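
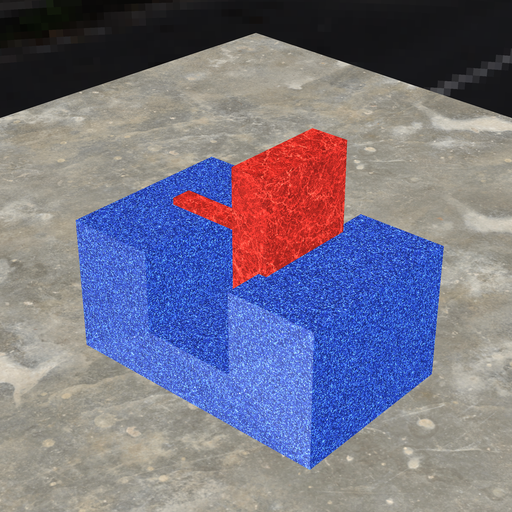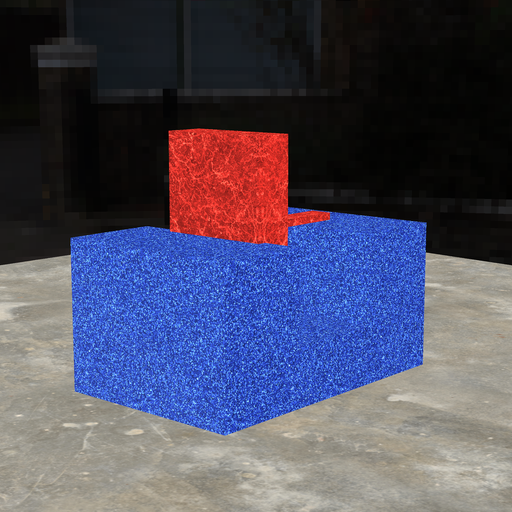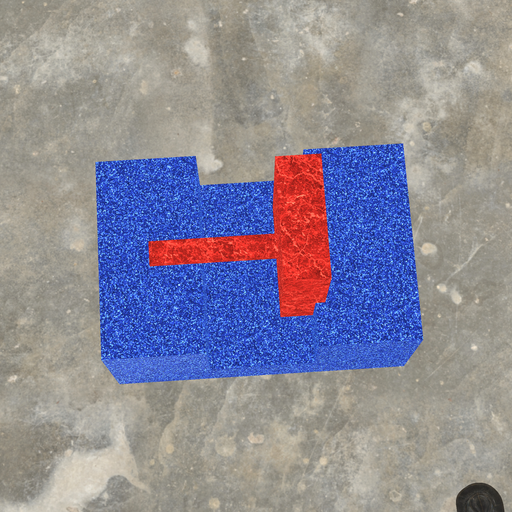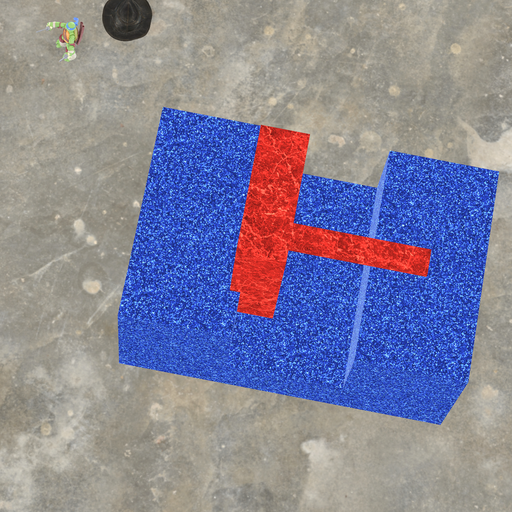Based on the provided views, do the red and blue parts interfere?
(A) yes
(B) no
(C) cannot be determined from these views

(A) yes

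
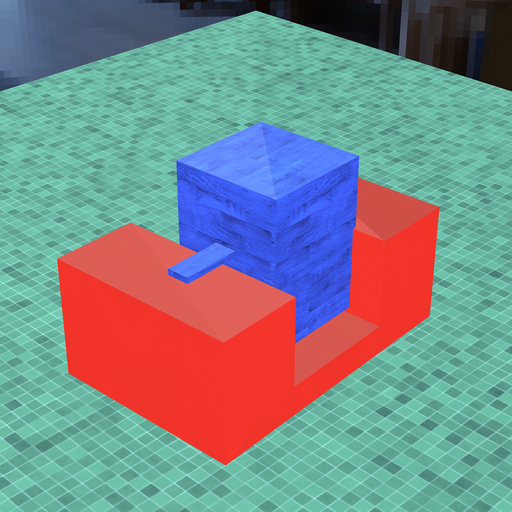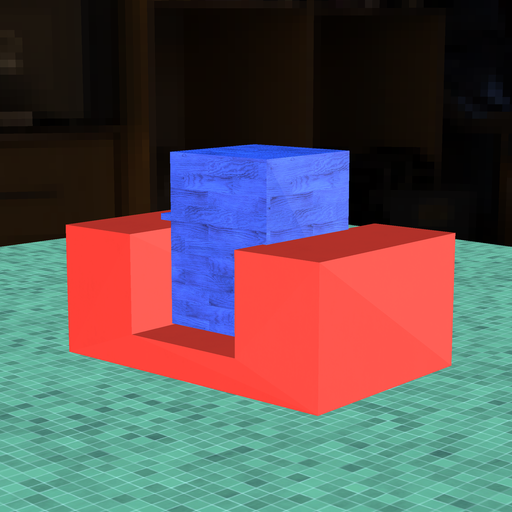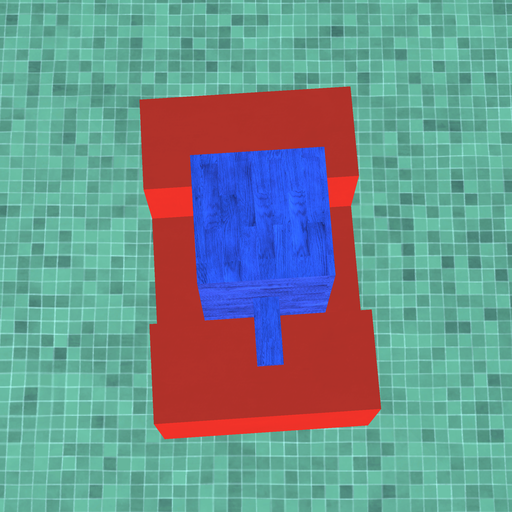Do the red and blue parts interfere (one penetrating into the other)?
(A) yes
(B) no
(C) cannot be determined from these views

(C) cannot be determined from these views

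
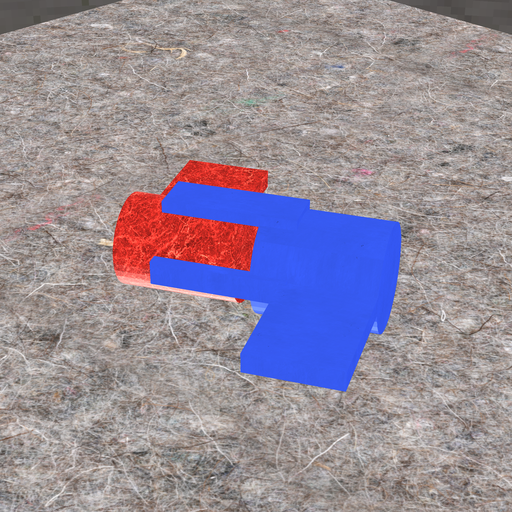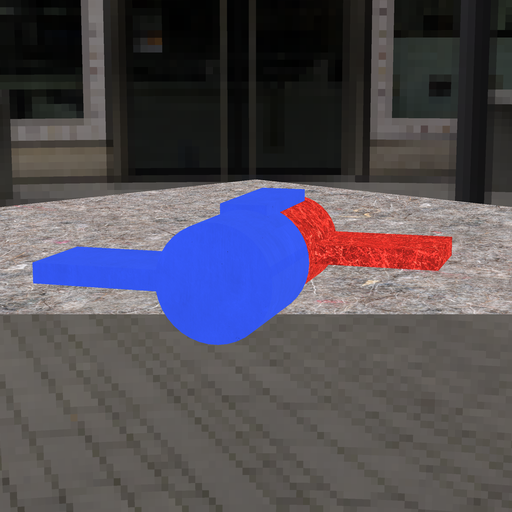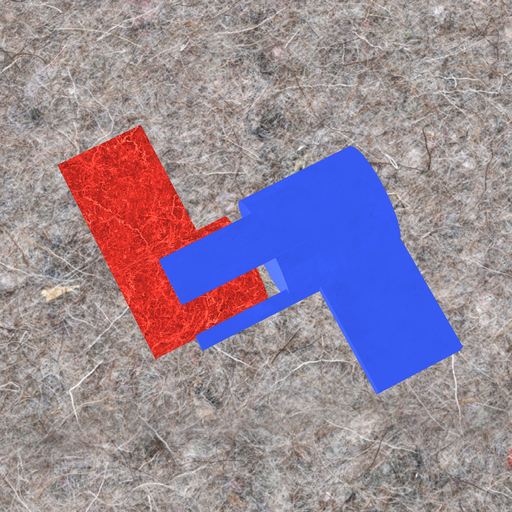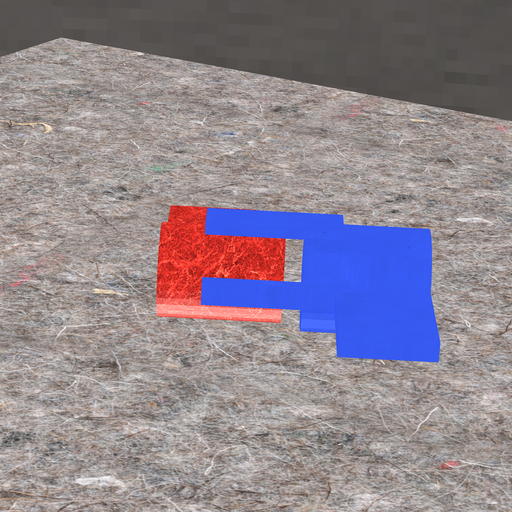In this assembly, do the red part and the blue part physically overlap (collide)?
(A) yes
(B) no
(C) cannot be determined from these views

(B) no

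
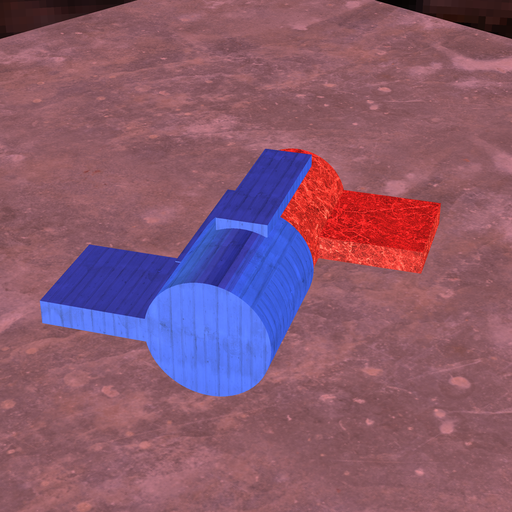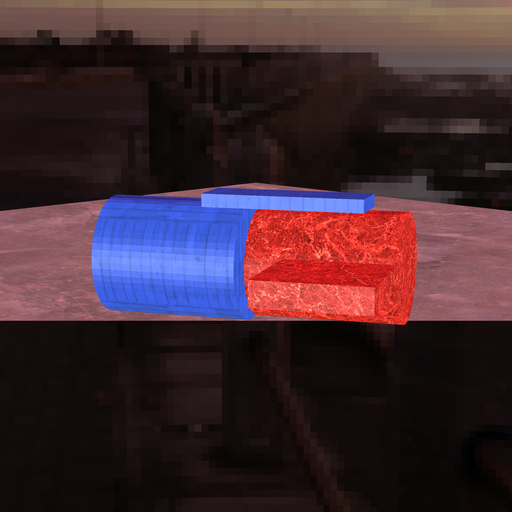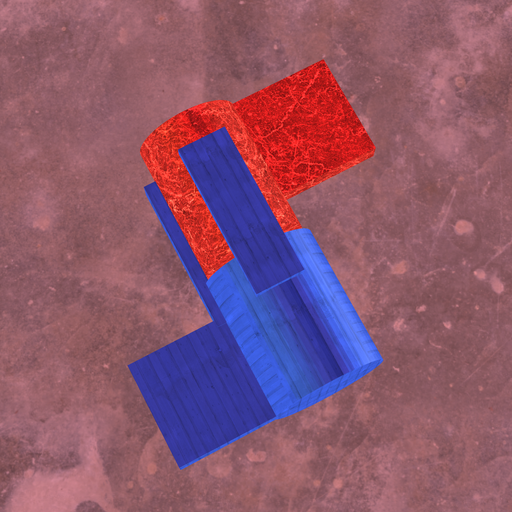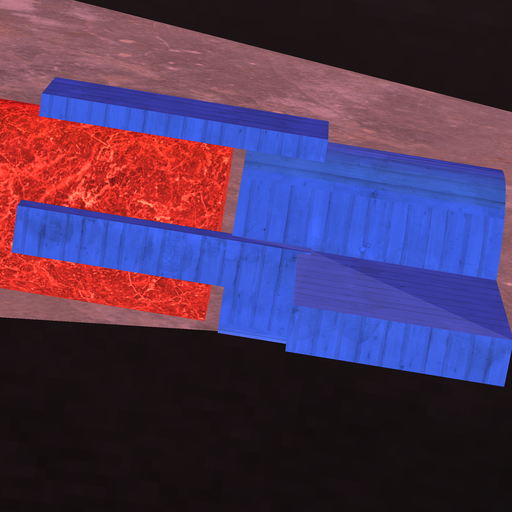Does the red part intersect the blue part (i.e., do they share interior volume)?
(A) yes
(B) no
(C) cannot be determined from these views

(B) no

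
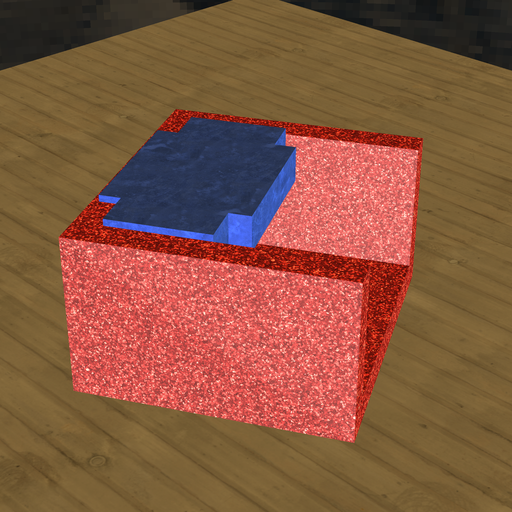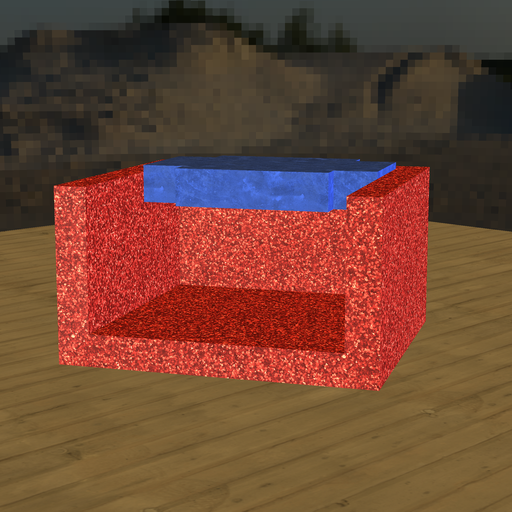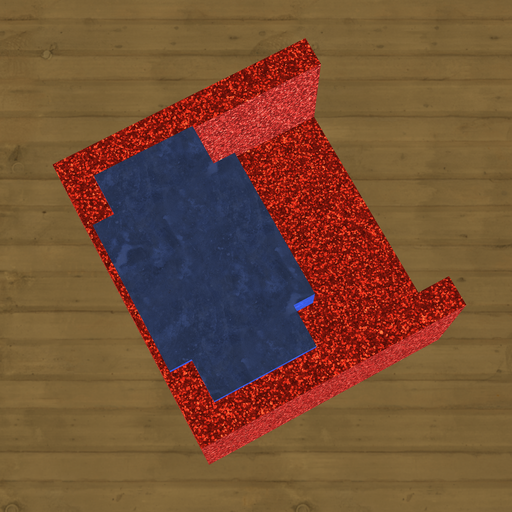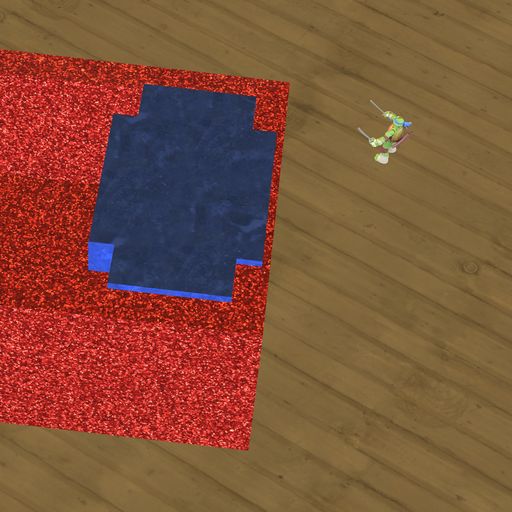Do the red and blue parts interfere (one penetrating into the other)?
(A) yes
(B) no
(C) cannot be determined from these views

(A) yes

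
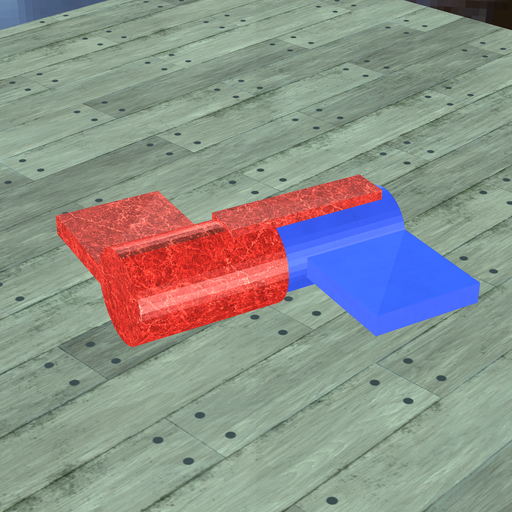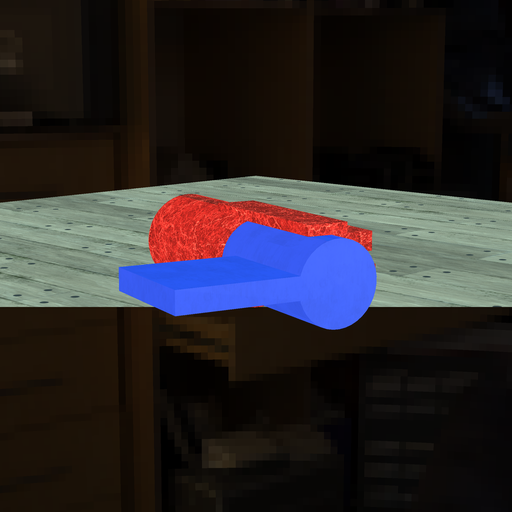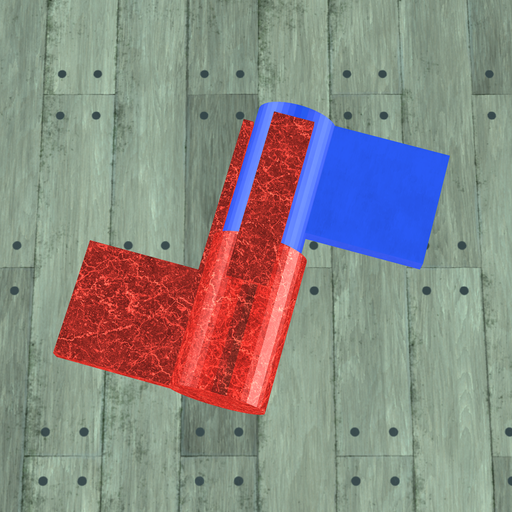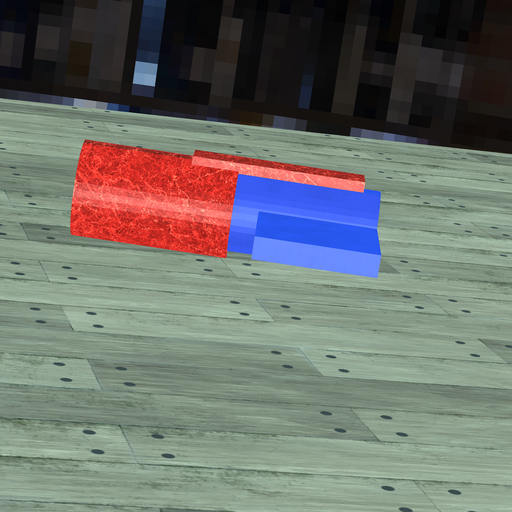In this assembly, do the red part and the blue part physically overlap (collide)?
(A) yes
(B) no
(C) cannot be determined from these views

(A) yes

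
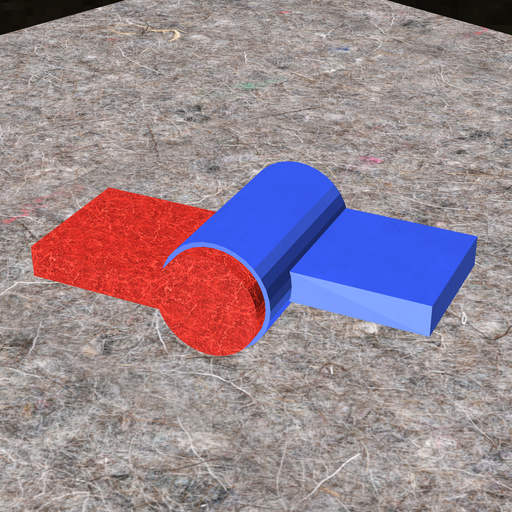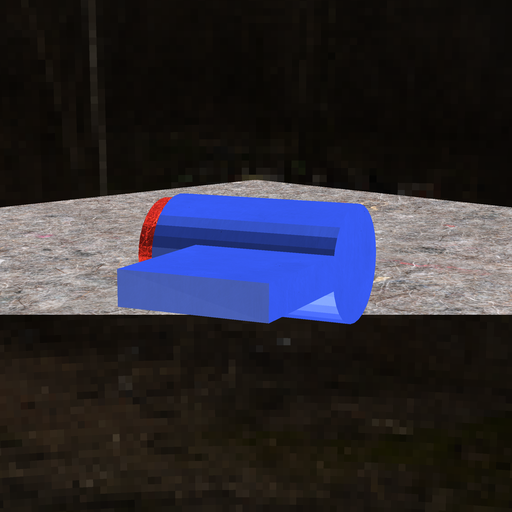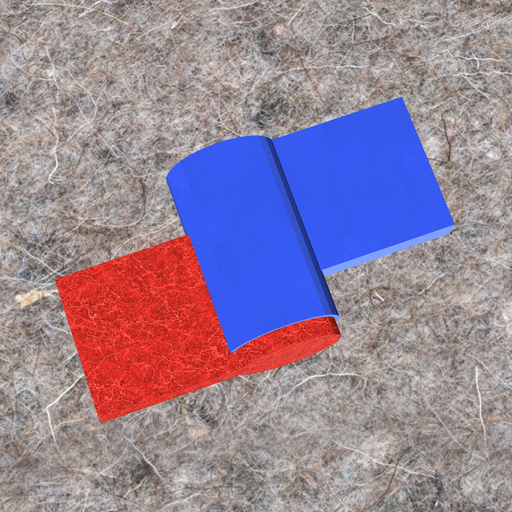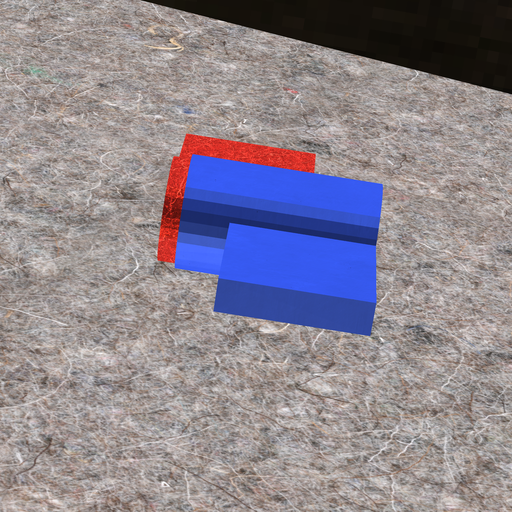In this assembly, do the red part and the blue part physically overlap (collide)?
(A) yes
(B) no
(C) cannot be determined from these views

(A) yes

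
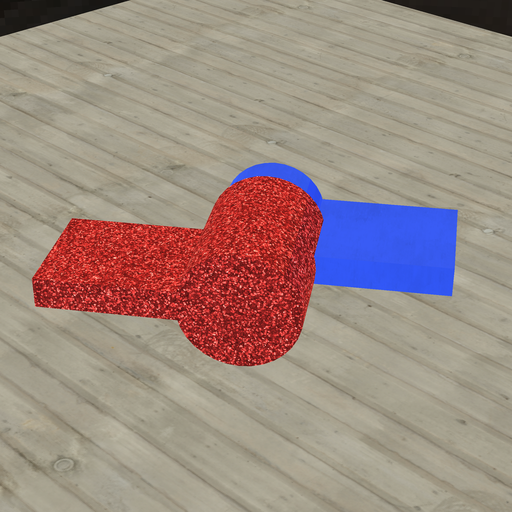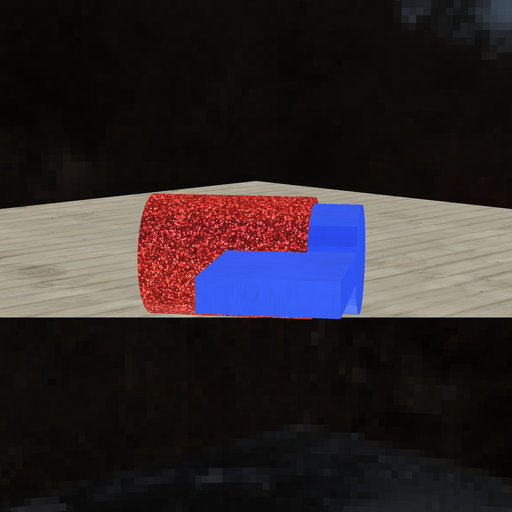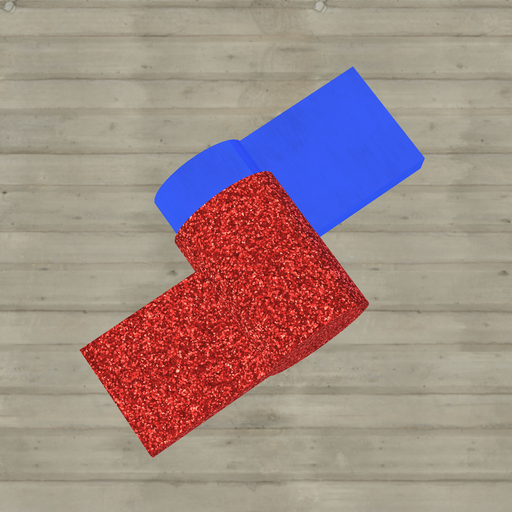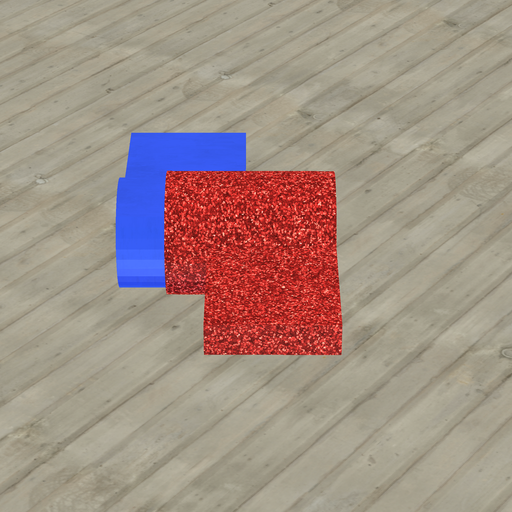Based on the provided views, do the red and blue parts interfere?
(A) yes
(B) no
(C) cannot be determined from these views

(A) yes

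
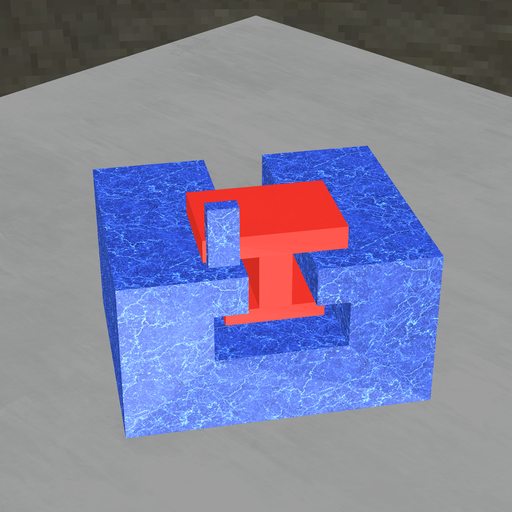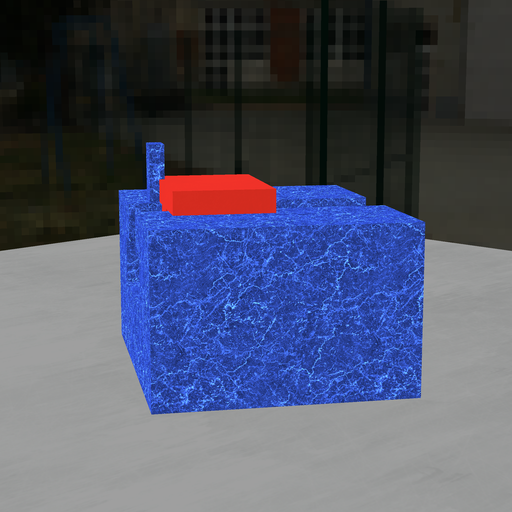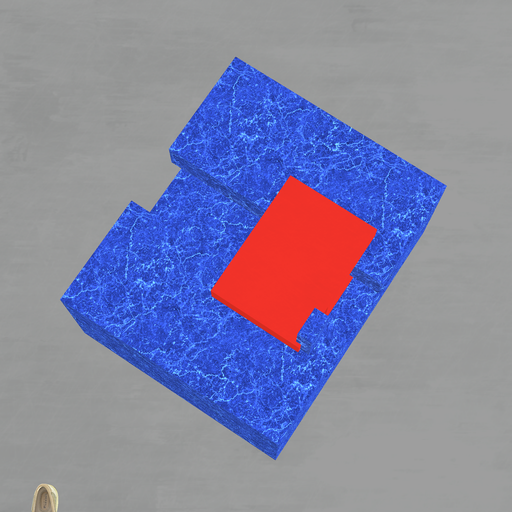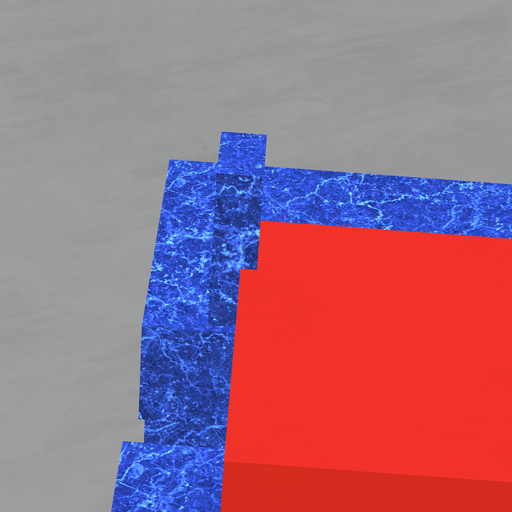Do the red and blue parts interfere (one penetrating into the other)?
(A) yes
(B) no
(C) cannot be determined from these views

(A) yes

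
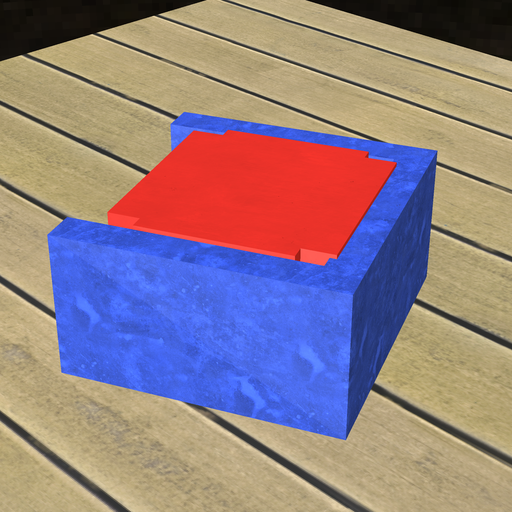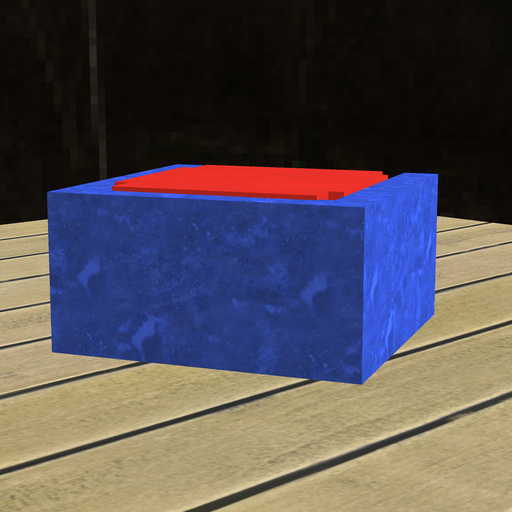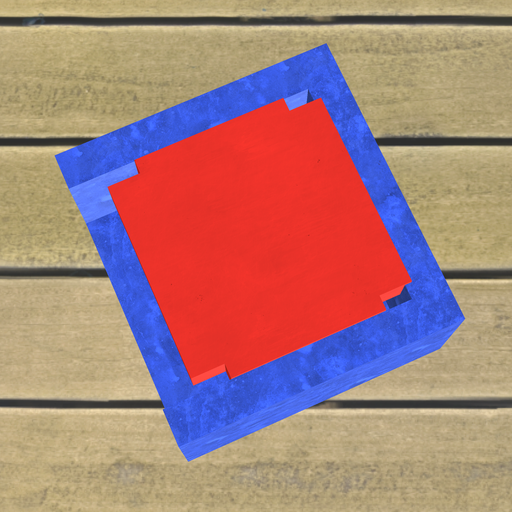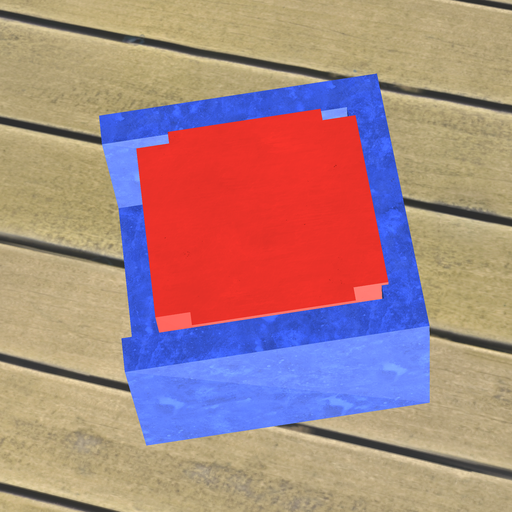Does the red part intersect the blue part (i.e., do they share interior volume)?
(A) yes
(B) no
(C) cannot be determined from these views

(A) yes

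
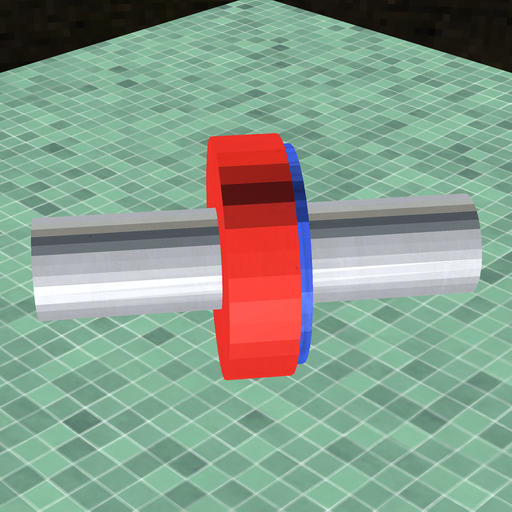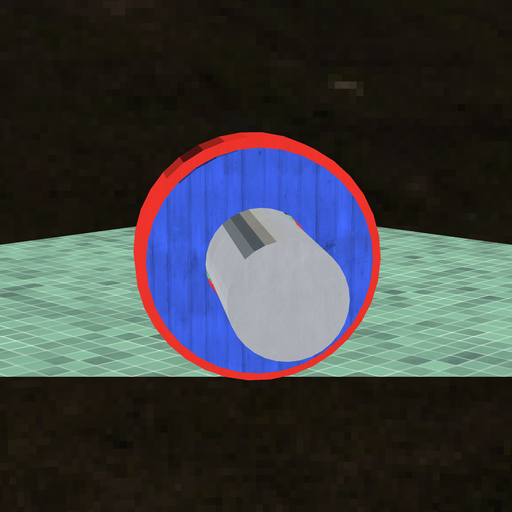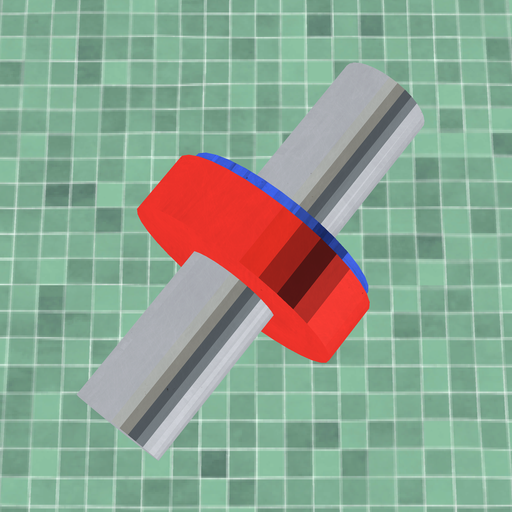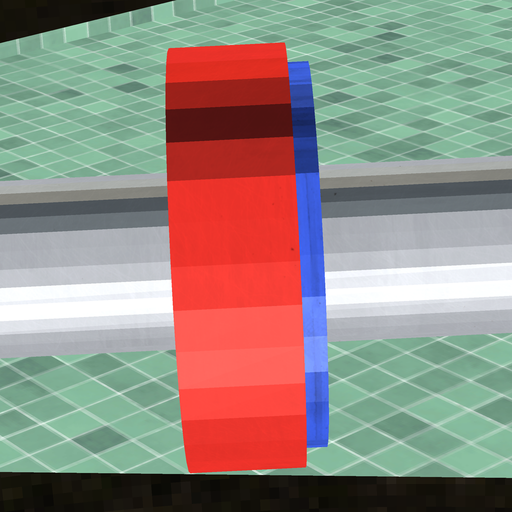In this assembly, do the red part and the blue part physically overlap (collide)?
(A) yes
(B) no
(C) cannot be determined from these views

(A) yes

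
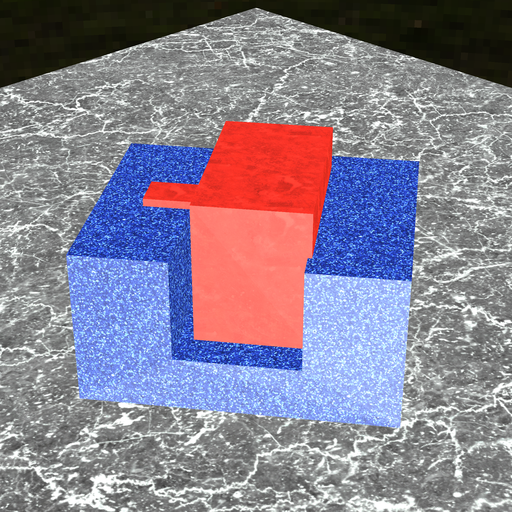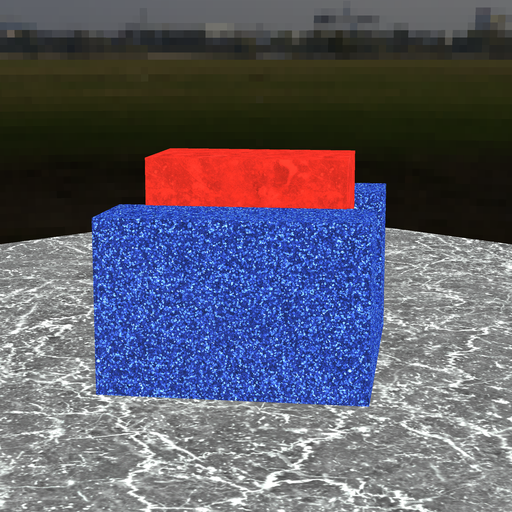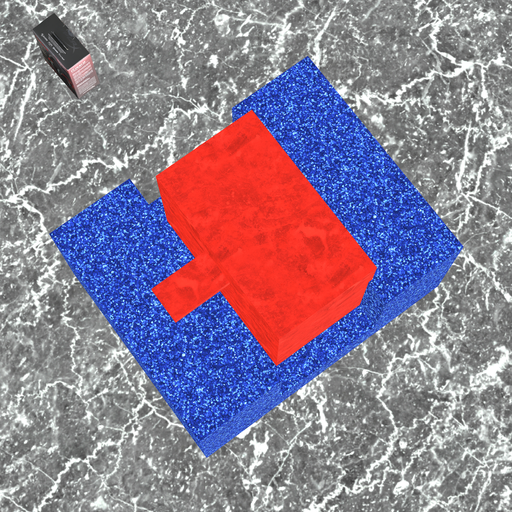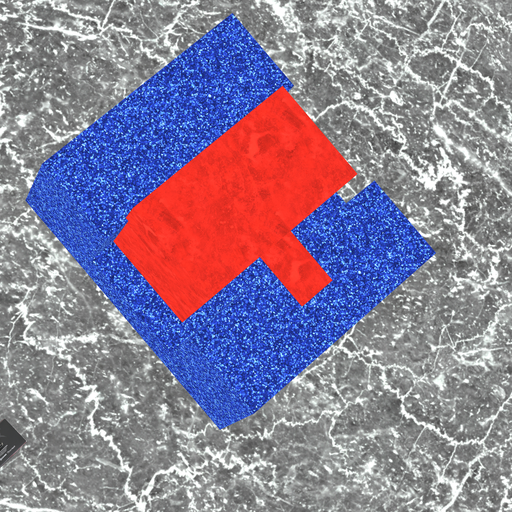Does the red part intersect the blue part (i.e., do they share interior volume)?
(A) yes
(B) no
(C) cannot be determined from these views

(A) yes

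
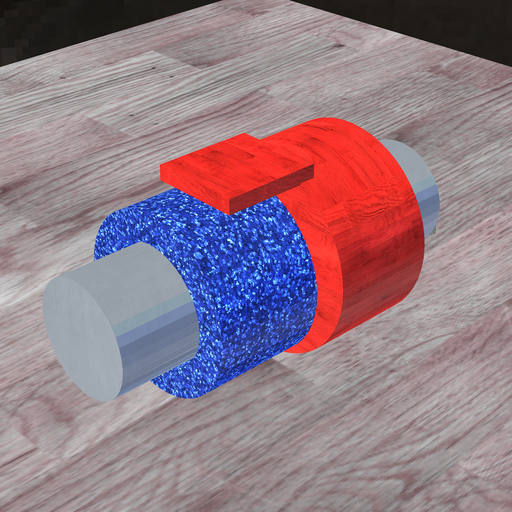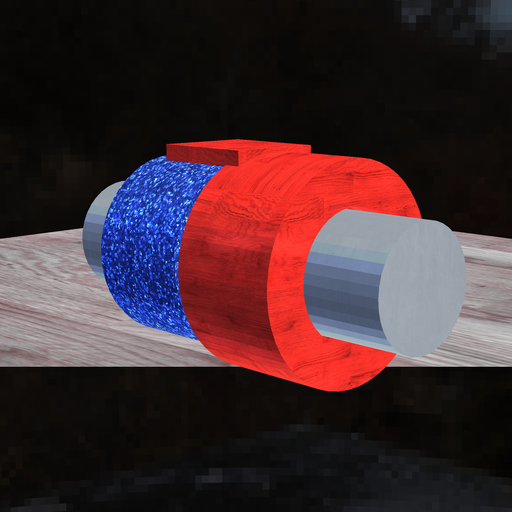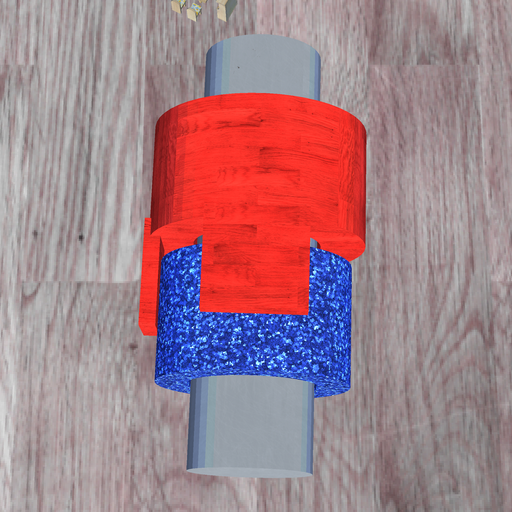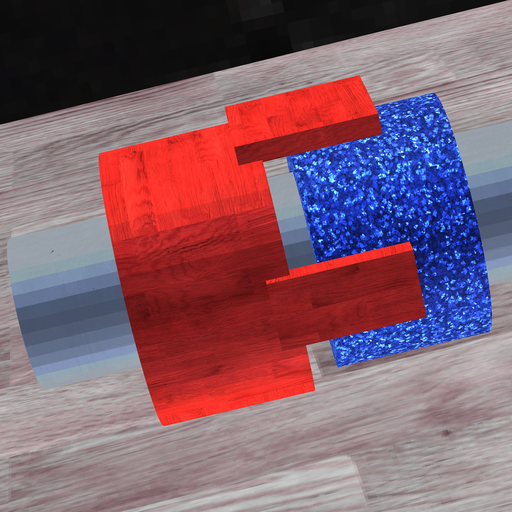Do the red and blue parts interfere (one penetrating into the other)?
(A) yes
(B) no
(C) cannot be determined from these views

(B) no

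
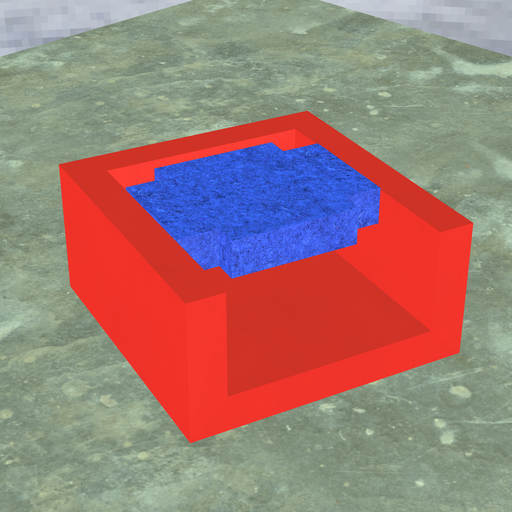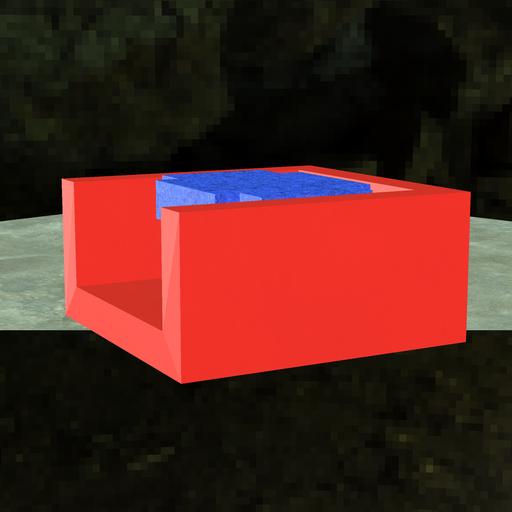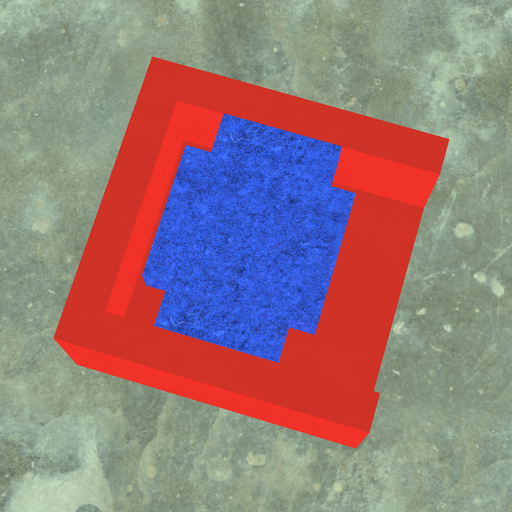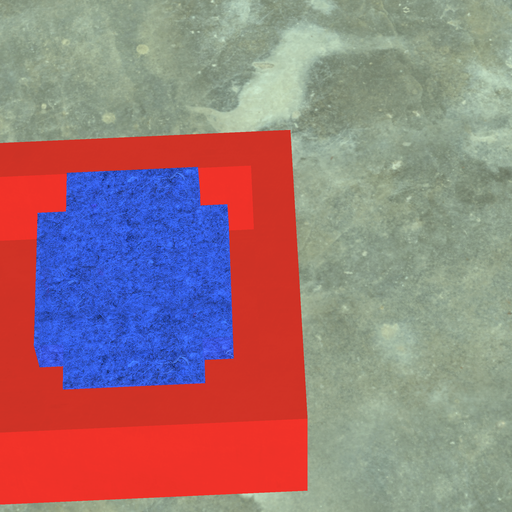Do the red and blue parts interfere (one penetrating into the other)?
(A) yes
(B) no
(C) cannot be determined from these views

(B) no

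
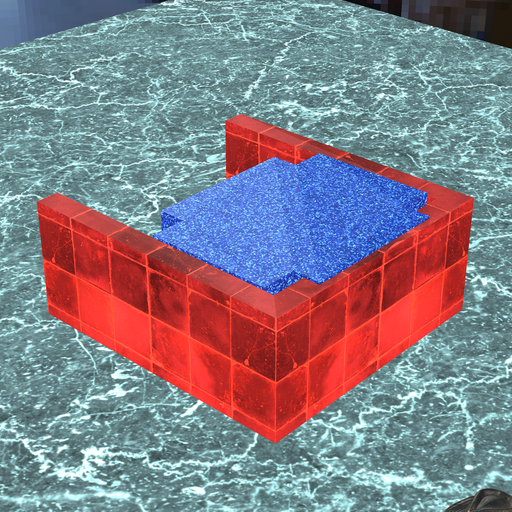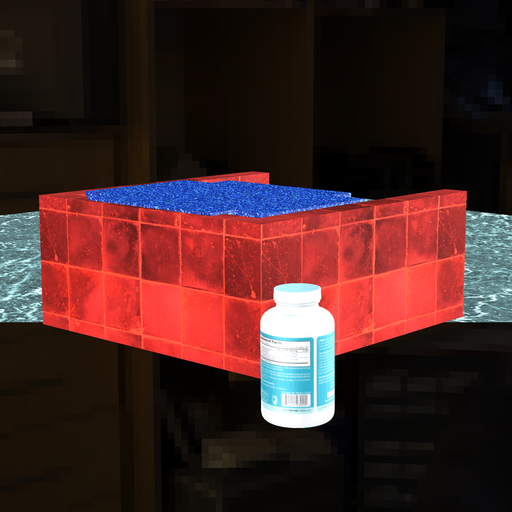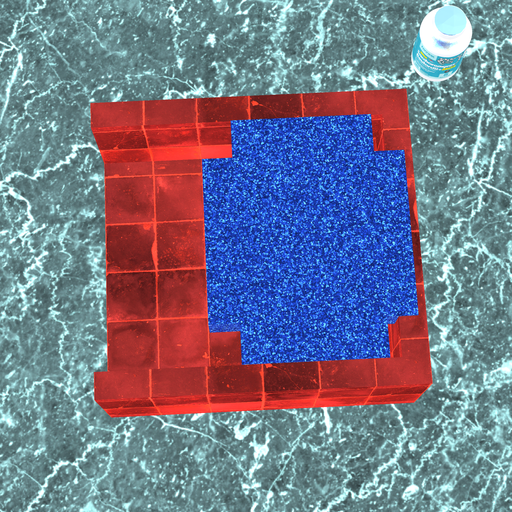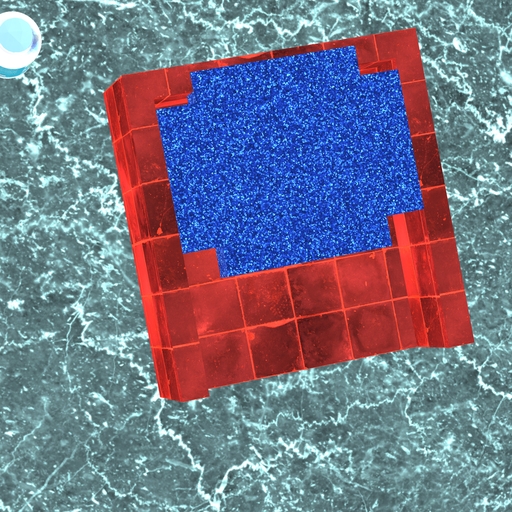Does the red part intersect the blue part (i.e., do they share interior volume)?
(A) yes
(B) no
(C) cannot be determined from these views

(A) yes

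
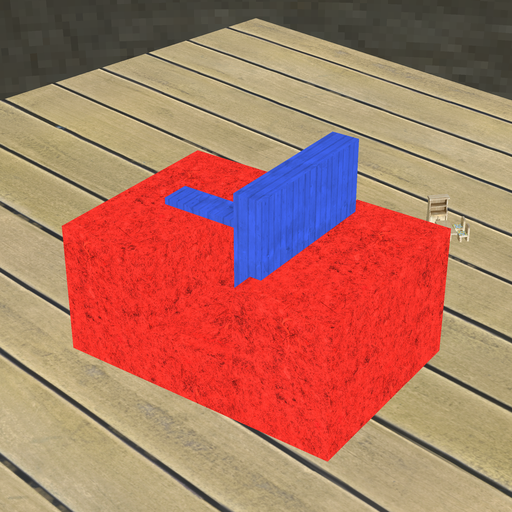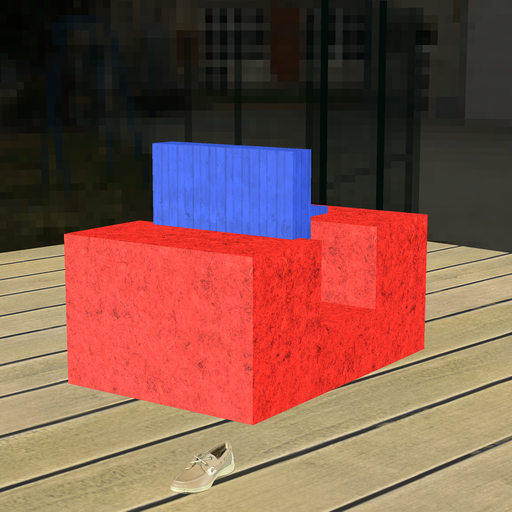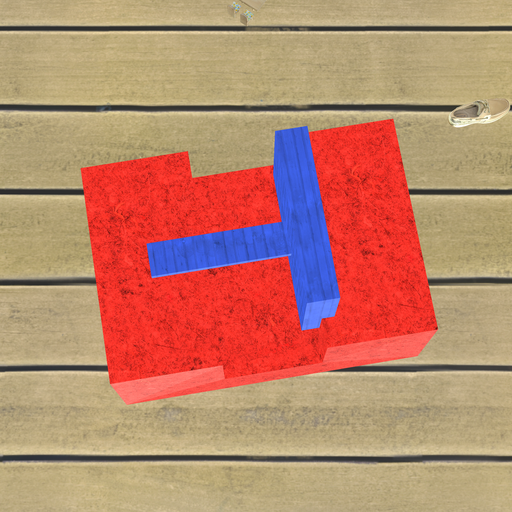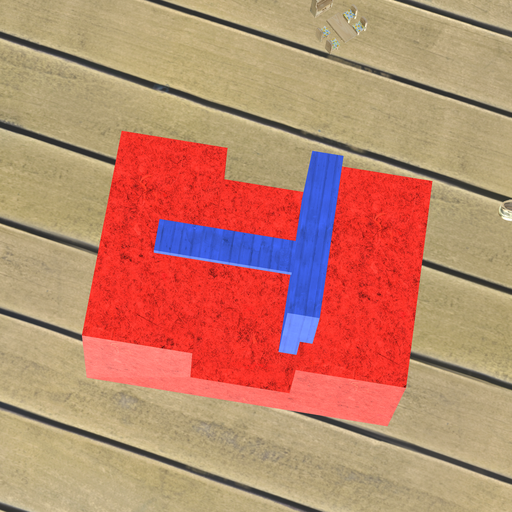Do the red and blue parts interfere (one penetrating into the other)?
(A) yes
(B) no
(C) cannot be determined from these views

(A) yes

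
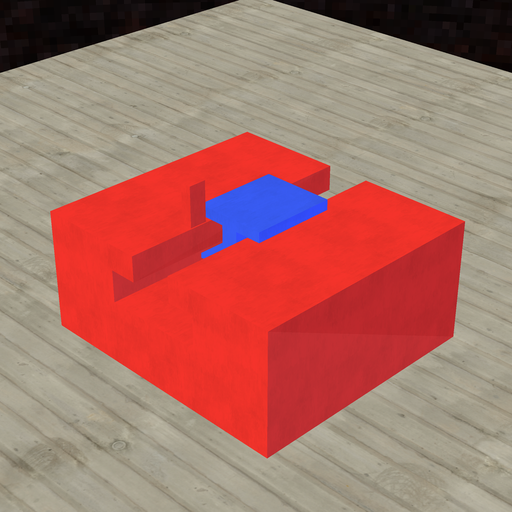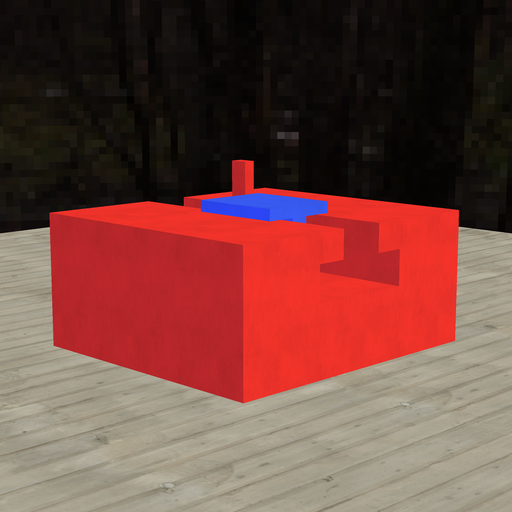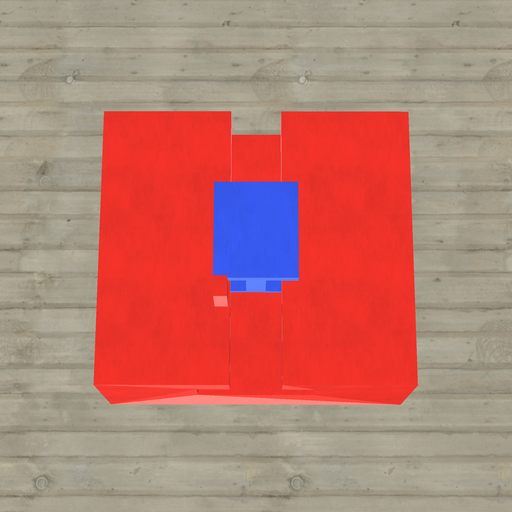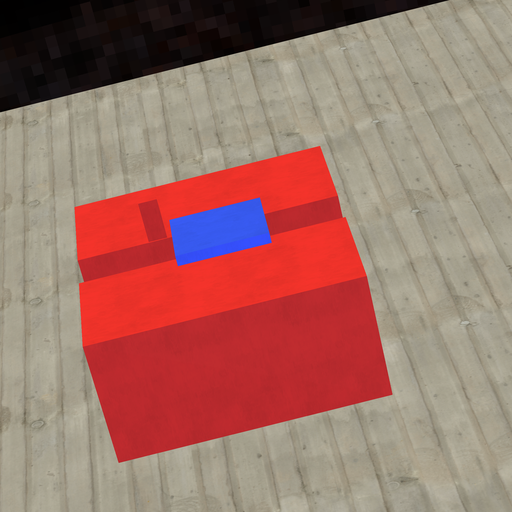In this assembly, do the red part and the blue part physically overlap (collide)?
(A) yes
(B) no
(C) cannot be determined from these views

(B) no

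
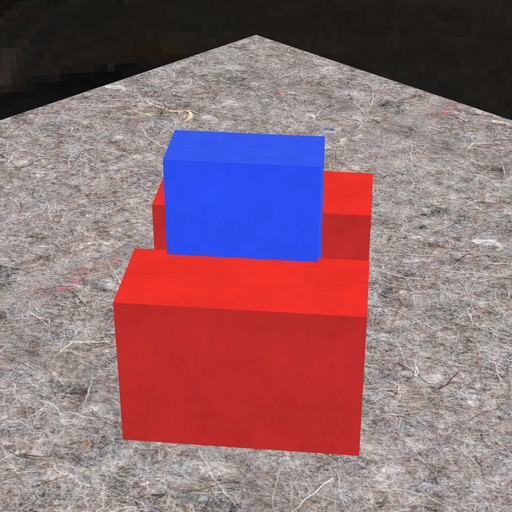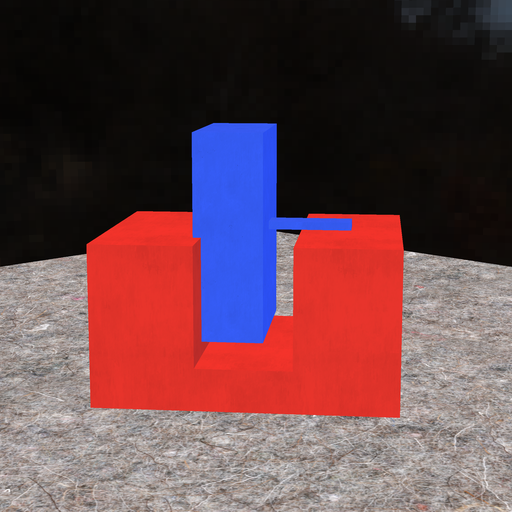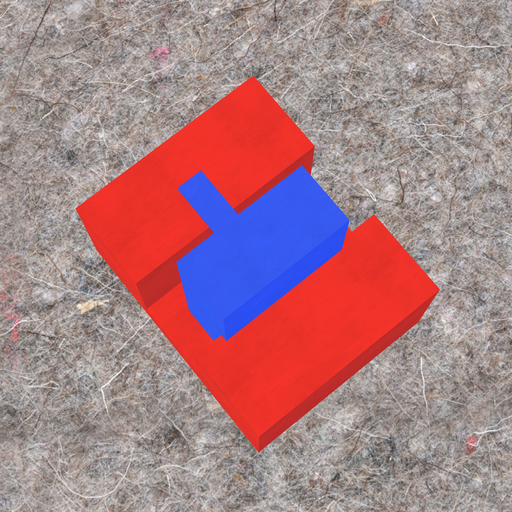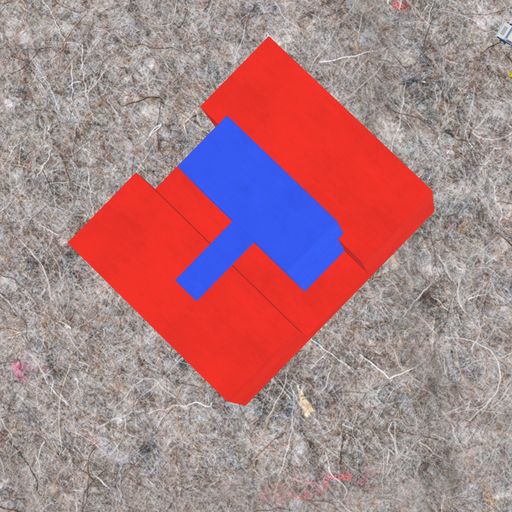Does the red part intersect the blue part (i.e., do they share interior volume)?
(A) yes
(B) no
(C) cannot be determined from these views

(A) yes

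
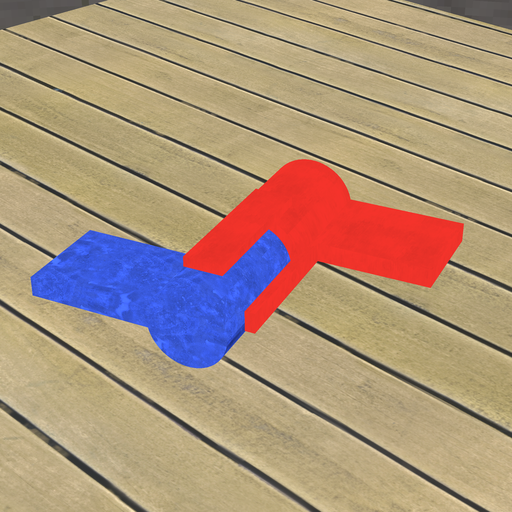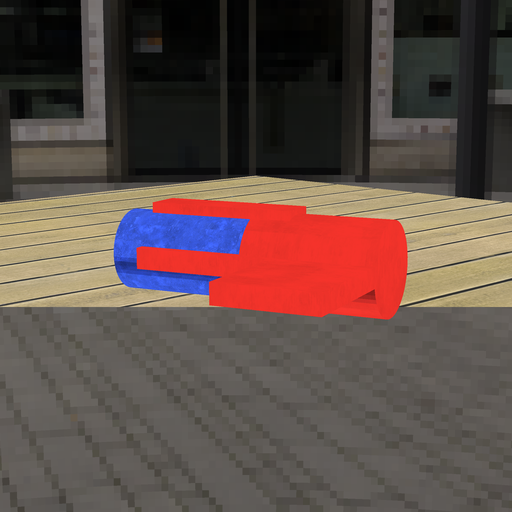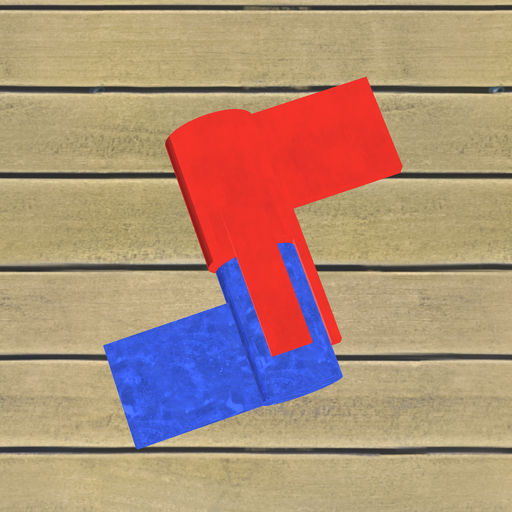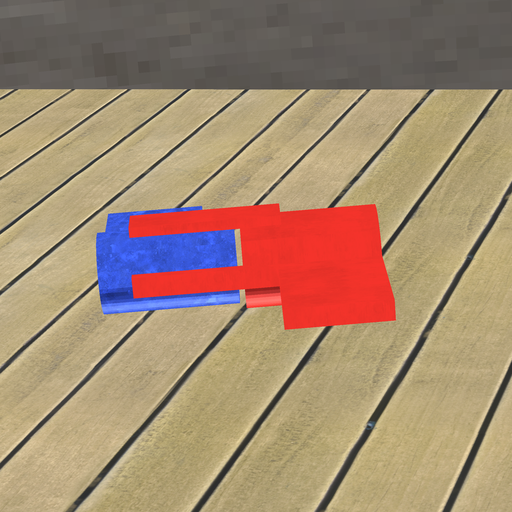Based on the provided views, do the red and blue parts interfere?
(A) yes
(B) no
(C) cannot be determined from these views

(B) no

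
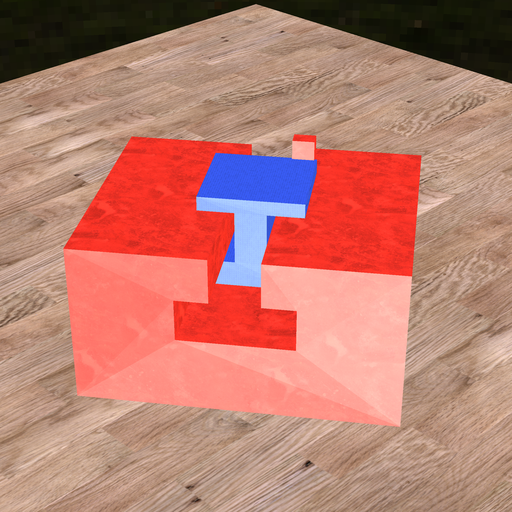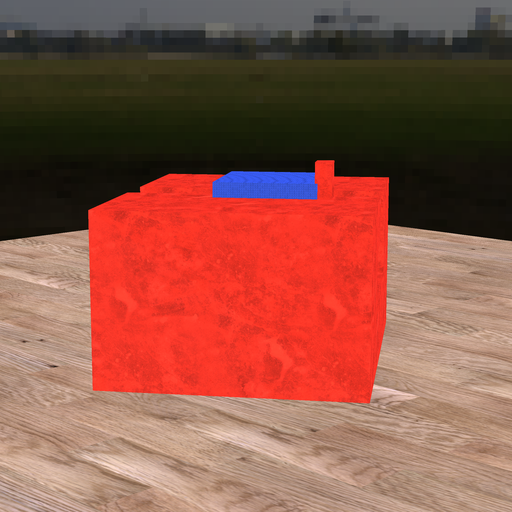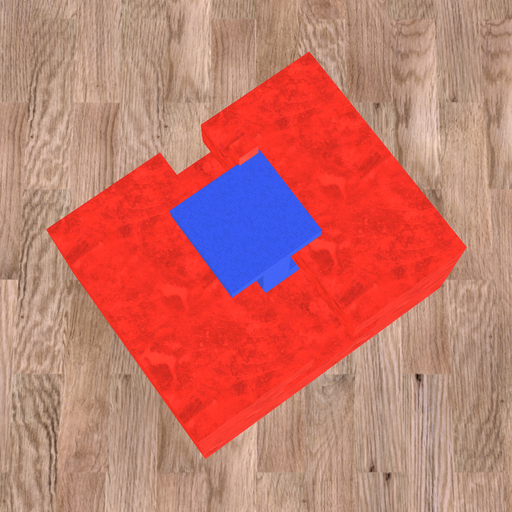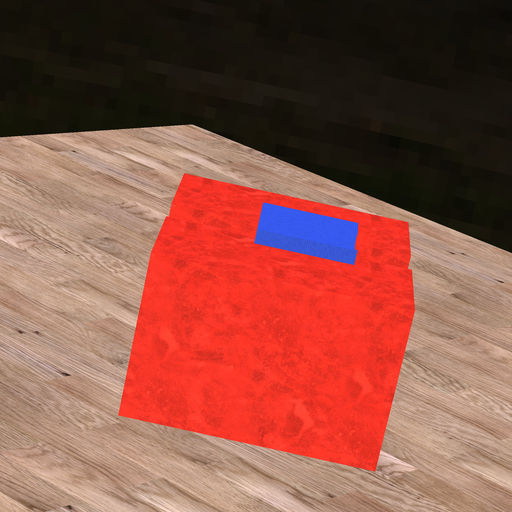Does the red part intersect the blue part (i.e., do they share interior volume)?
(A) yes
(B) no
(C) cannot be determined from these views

(A) yes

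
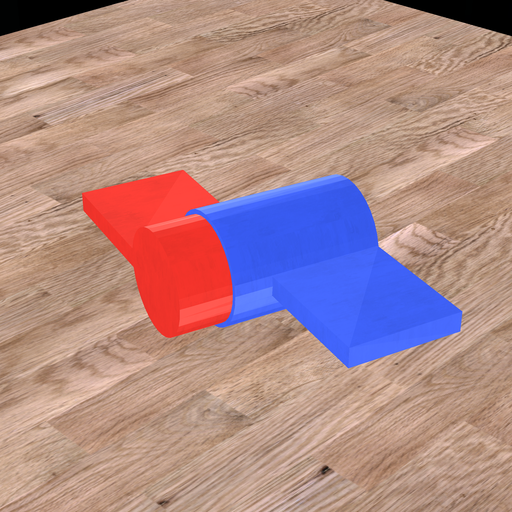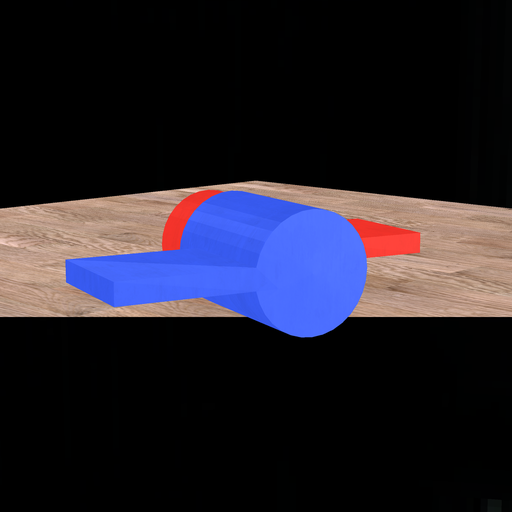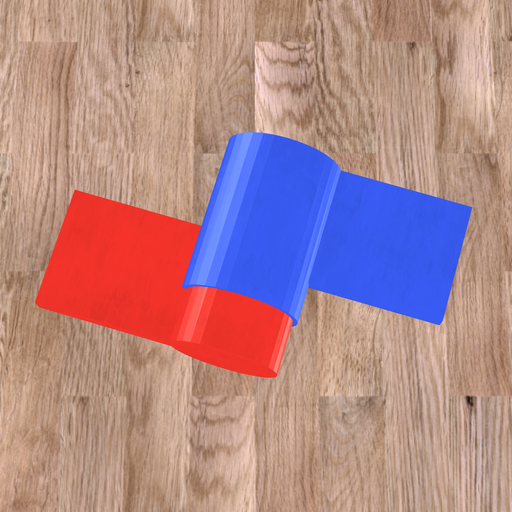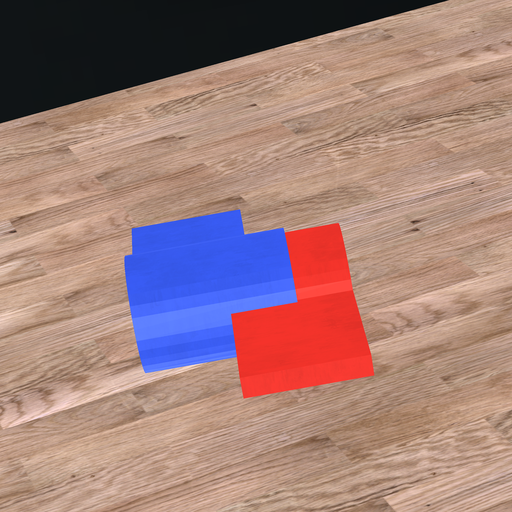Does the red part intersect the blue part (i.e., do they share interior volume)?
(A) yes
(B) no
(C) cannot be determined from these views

(A) yes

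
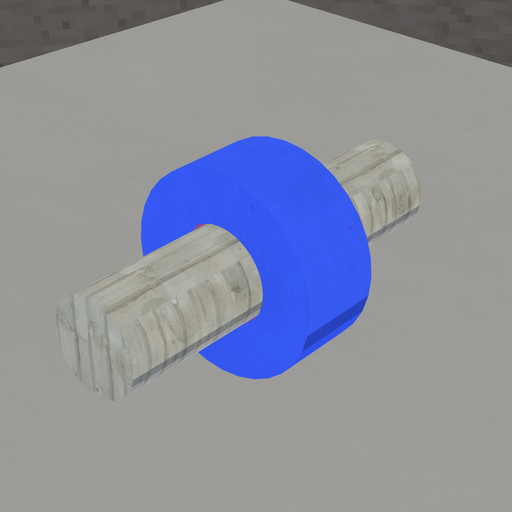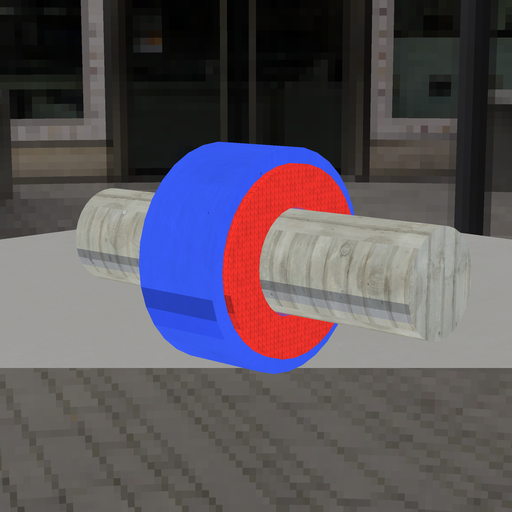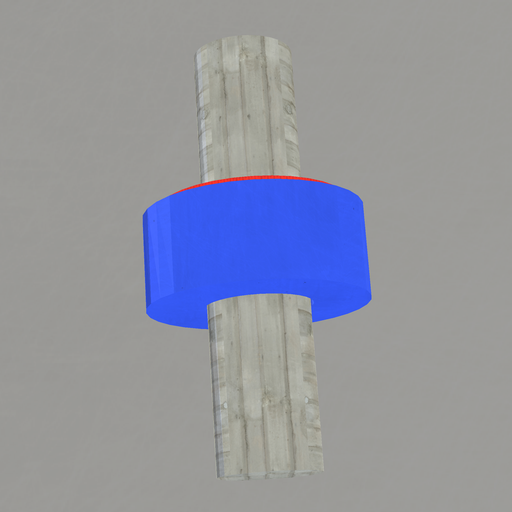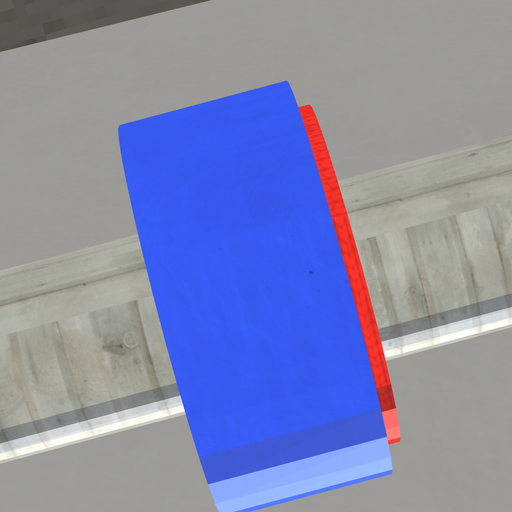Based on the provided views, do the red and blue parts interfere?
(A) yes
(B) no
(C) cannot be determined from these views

(A) yes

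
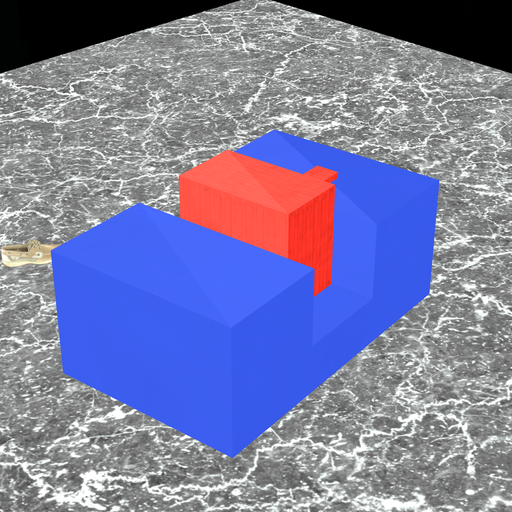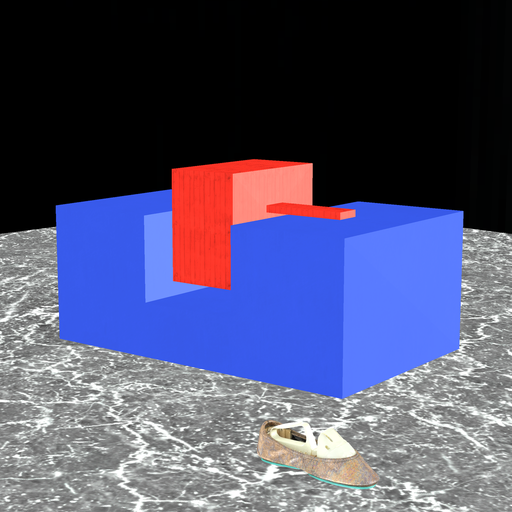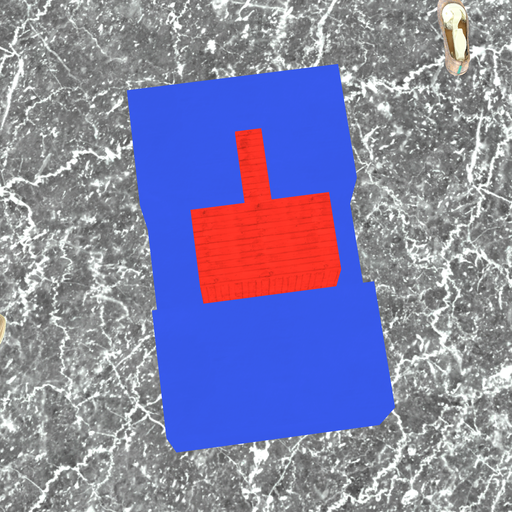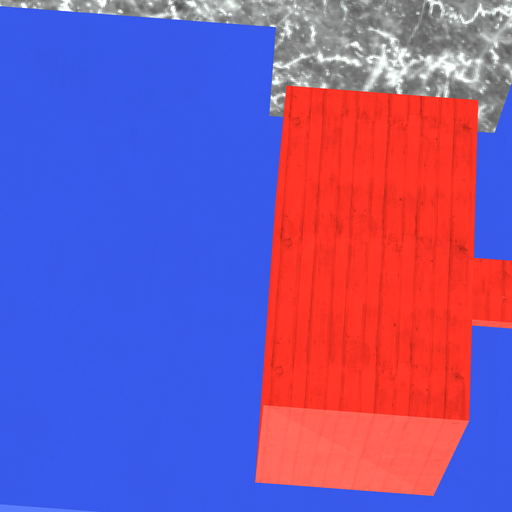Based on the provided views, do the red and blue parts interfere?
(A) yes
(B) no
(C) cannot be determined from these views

(B) no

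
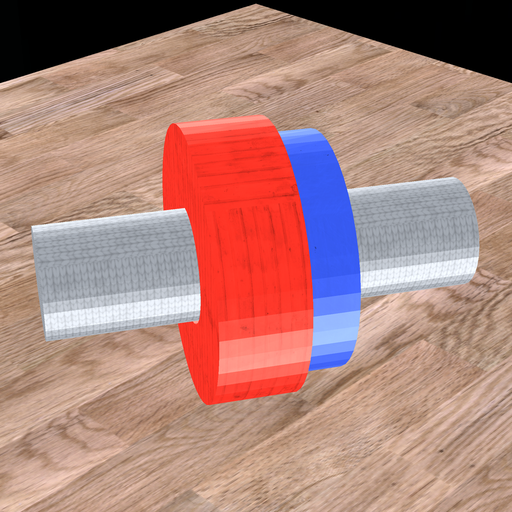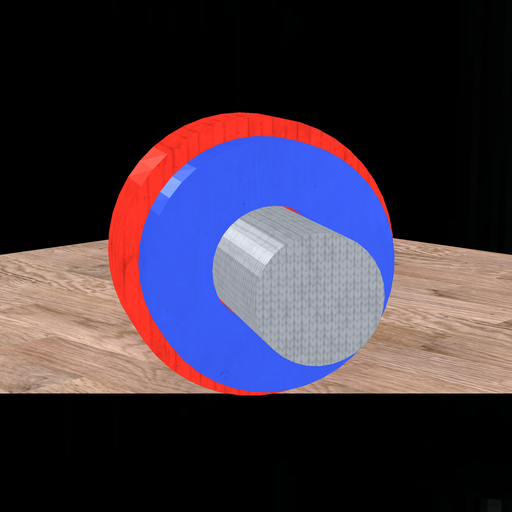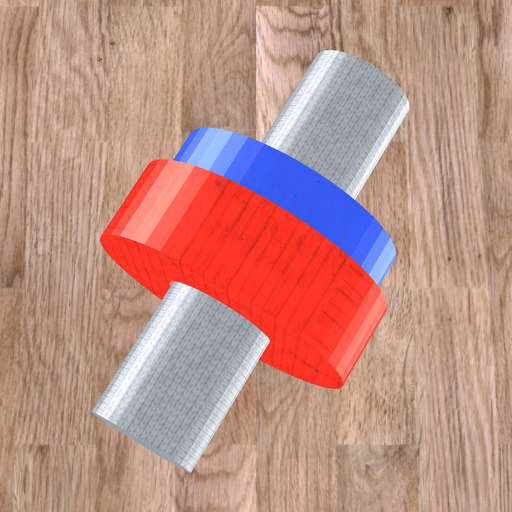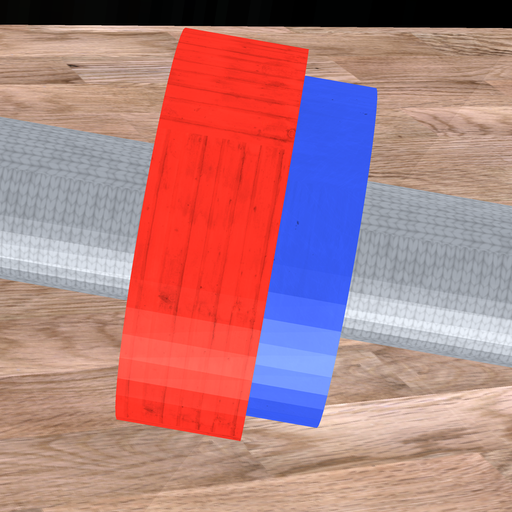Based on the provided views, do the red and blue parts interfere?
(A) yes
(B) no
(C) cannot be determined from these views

(A) yes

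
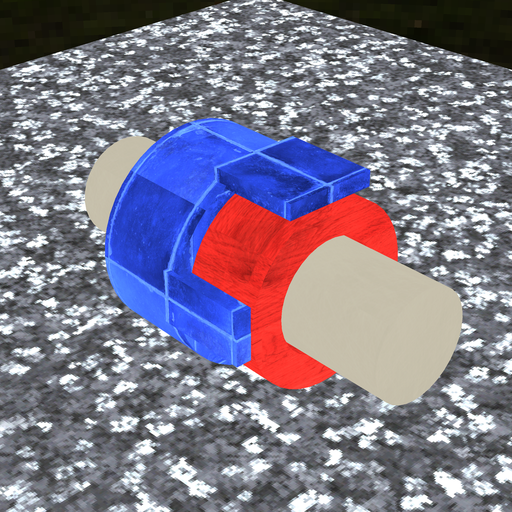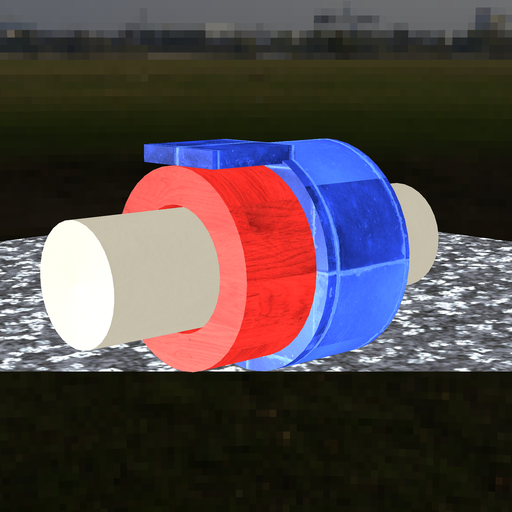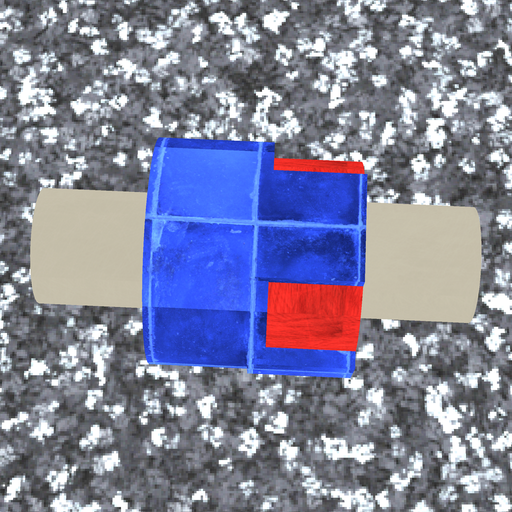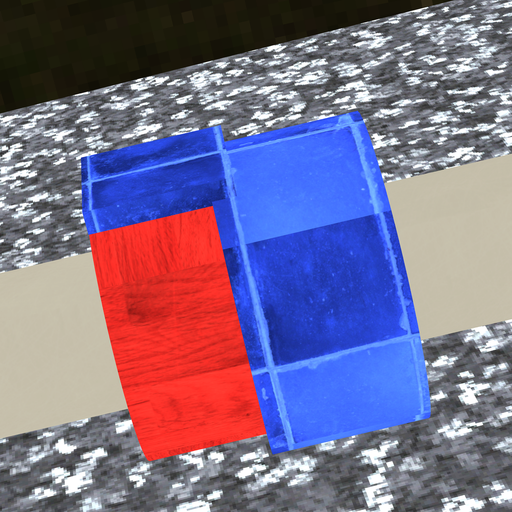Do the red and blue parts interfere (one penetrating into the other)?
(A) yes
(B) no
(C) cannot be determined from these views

(A) yes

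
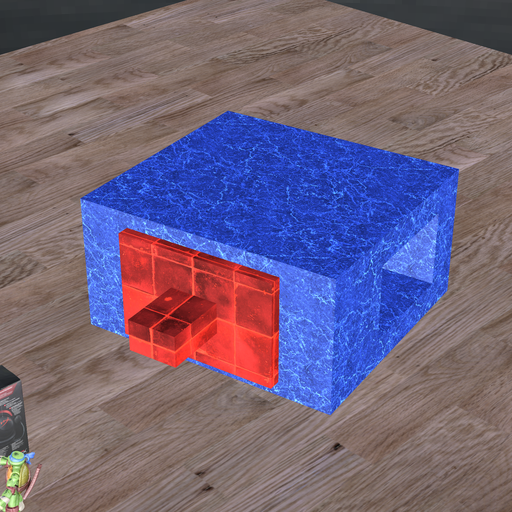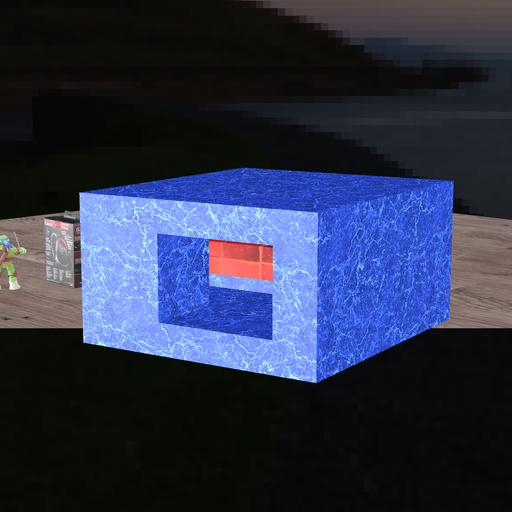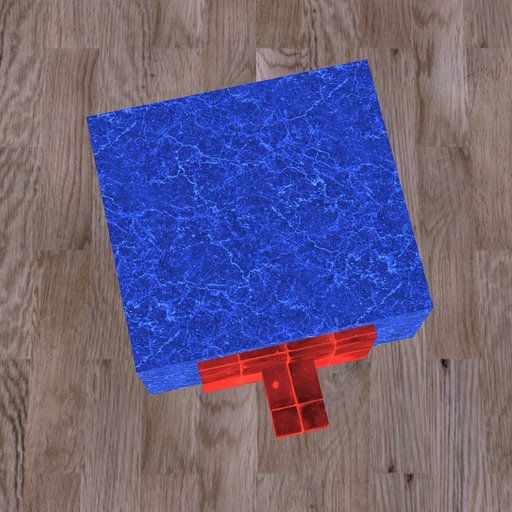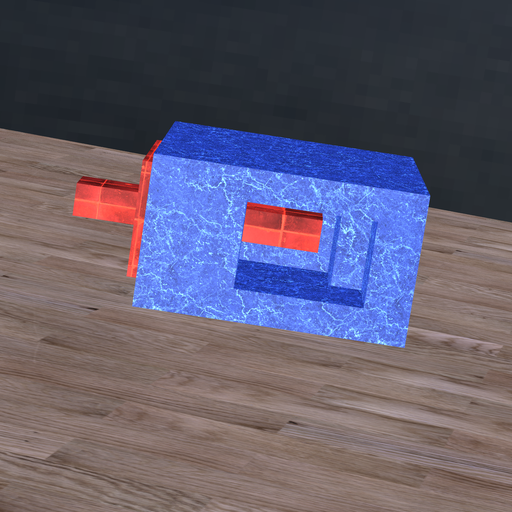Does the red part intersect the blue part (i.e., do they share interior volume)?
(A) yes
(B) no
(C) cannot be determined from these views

(B) no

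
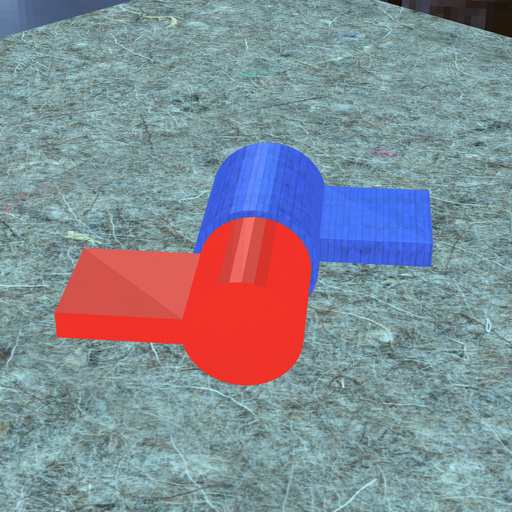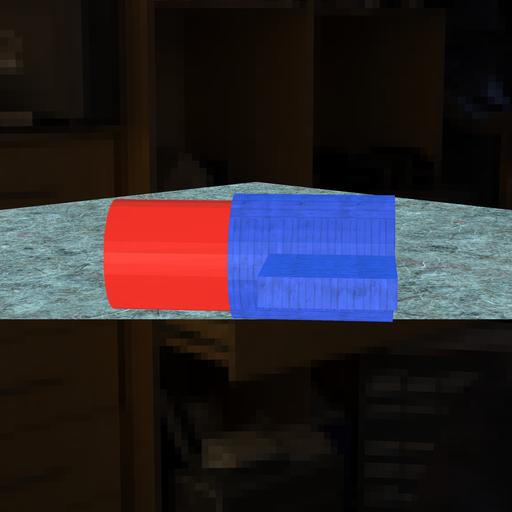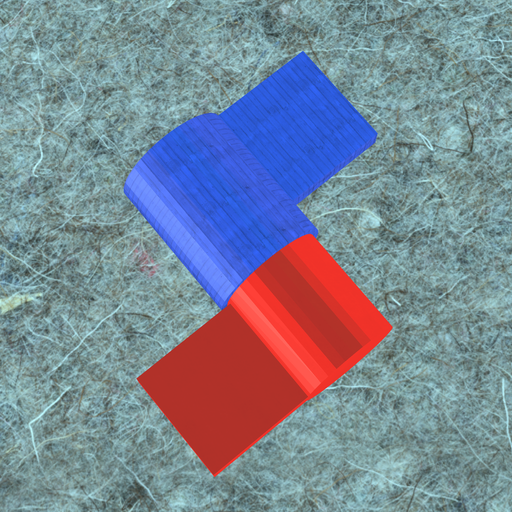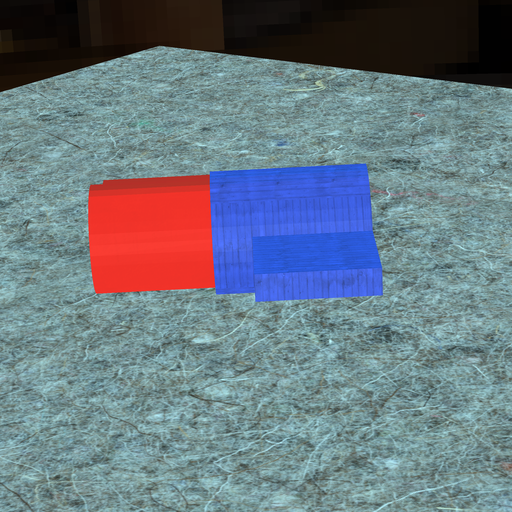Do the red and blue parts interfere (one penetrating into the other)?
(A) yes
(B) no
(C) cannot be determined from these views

(A) yes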